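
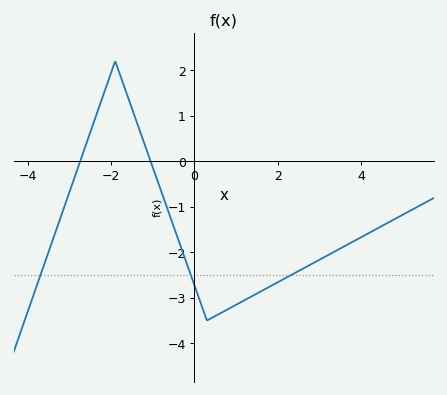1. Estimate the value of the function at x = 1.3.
-3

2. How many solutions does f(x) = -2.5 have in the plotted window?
3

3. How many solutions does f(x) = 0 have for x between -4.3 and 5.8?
2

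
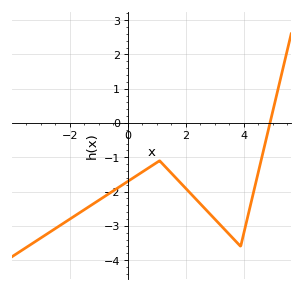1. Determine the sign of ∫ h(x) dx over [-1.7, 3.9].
negative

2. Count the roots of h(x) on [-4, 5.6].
1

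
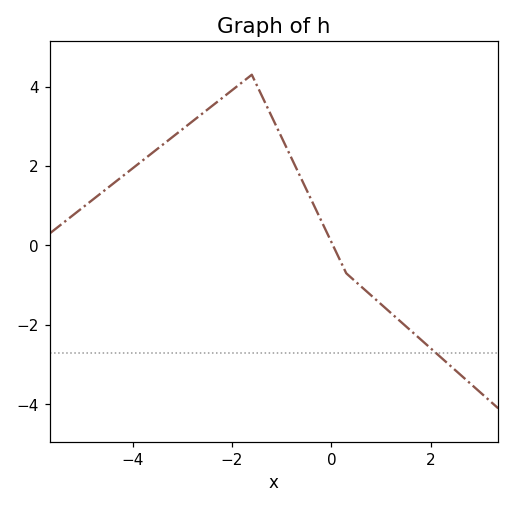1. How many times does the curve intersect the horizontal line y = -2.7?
1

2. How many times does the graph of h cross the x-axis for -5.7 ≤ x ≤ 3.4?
1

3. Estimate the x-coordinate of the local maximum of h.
-1.6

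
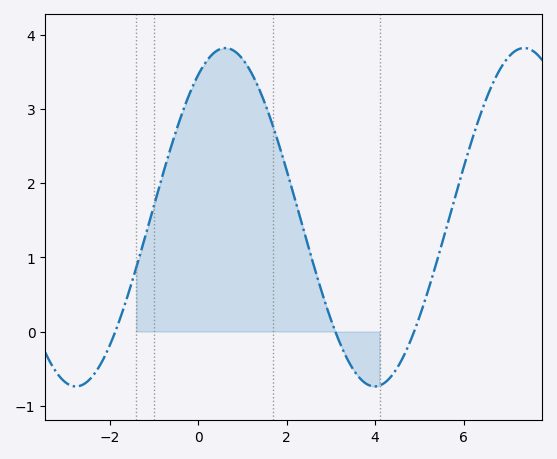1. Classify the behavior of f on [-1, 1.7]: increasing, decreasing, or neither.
neither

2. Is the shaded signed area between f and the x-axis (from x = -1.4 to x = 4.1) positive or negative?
positive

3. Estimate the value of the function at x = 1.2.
3.49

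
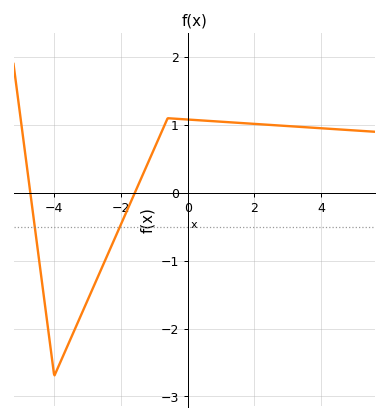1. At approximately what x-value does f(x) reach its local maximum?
-0.596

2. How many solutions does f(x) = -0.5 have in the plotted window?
2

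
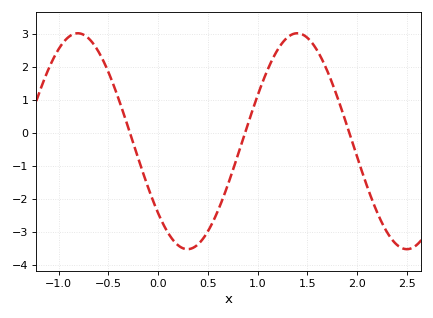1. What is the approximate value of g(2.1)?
-1.6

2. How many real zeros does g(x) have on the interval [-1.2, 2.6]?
3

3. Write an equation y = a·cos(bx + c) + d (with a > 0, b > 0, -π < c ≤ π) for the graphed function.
y = 3.27cos(2.9x + 2.3) - 0.25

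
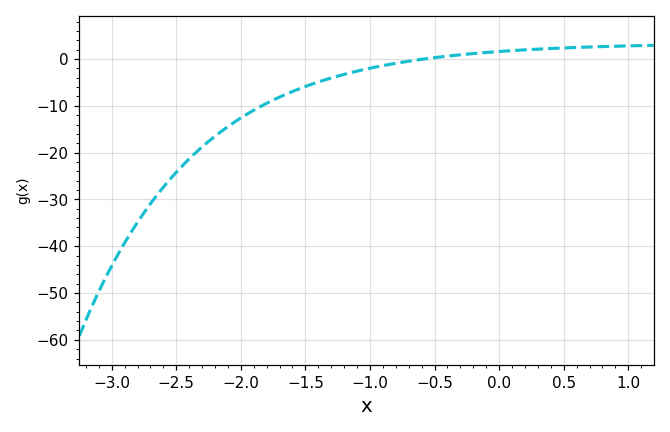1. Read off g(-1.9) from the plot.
-10.9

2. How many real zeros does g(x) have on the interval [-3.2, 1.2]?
1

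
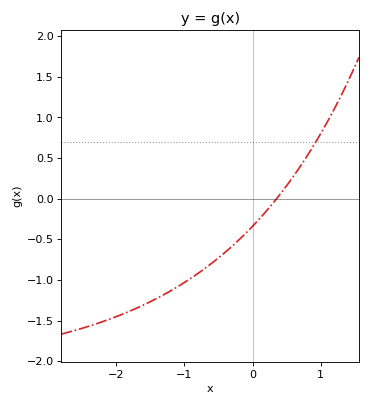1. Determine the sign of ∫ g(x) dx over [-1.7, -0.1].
negative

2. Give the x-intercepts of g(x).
0.353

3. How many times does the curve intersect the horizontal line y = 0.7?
1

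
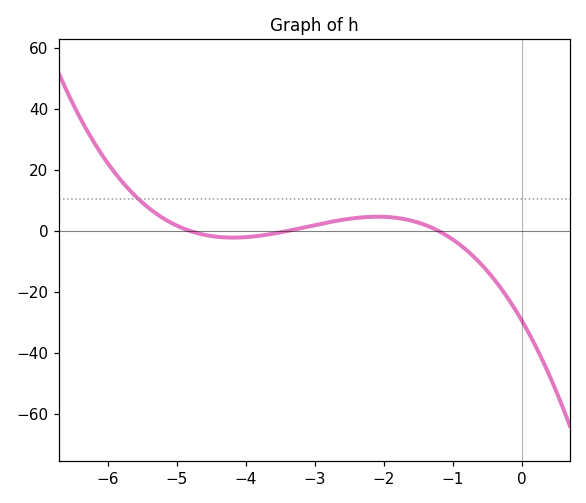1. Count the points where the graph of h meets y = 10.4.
1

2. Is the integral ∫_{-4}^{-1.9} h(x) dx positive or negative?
positive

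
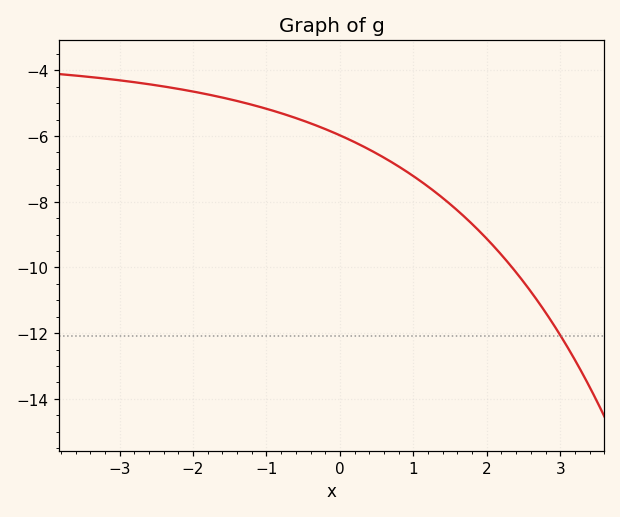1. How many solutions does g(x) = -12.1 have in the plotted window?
1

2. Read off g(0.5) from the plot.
-6.6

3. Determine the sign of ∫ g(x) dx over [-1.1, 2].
negative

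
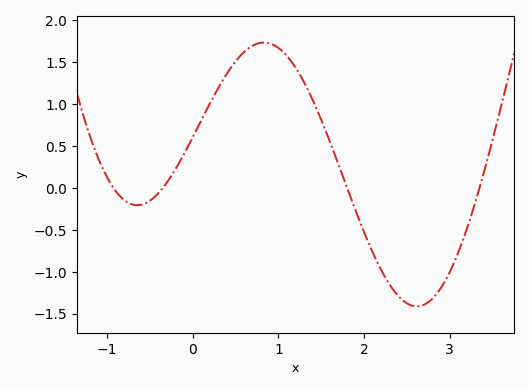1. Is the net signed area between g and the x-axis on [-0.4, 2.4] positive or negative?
positive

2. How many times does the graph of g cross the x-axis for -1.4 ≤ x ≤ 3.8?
4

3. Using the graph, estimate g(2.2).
-1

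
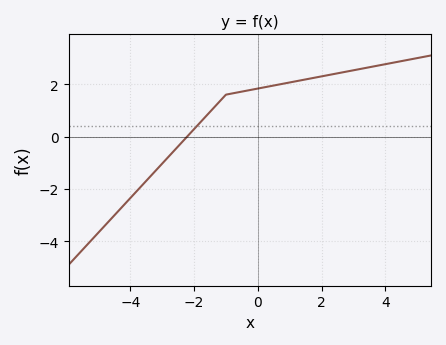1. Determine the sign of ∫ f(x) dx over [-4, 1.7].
positive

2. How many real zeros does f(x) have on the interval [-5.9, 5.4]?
1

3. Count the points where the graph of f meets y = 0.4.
1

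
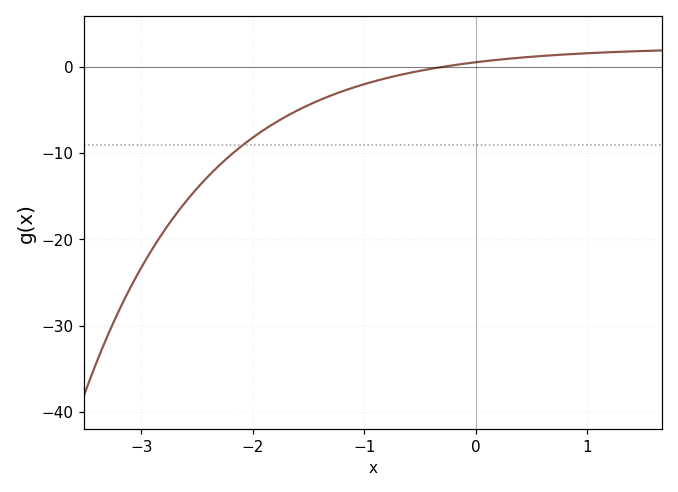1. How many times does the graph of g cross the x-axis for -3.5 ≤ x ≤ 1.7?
1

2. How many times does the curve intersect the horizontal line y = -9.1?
1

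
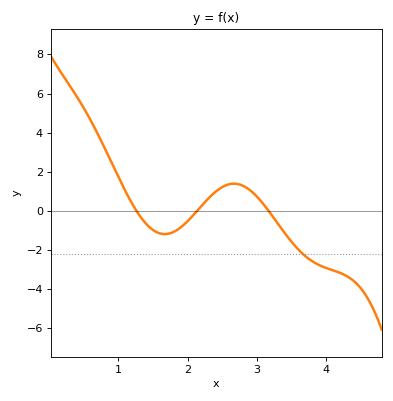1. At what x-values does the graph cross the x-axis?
1.3, 2.1, 3.2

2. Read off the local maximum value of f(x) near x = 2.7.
1.4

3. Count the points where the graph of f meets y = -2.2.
1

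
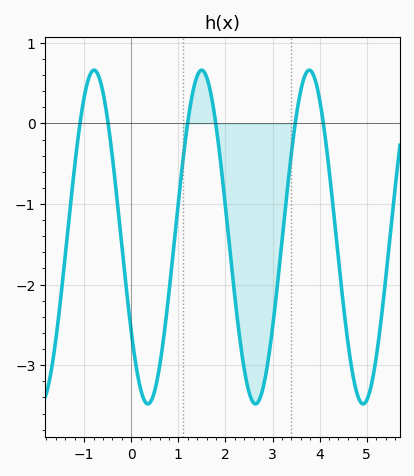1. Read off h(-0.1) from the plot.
-2.07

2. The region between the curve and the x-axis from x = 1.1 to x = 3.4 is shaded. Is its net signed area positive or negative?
negative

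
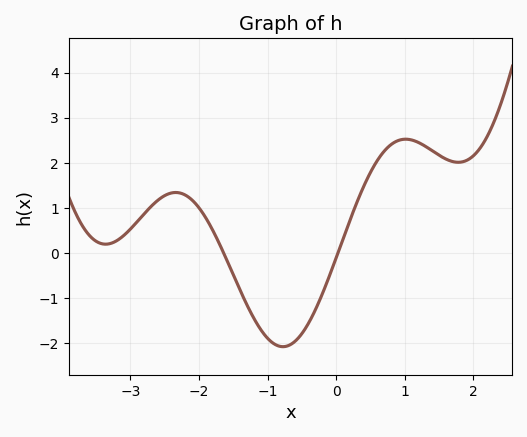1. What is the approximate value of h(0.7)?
2.3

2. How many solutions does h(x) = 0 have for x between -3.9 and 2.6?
2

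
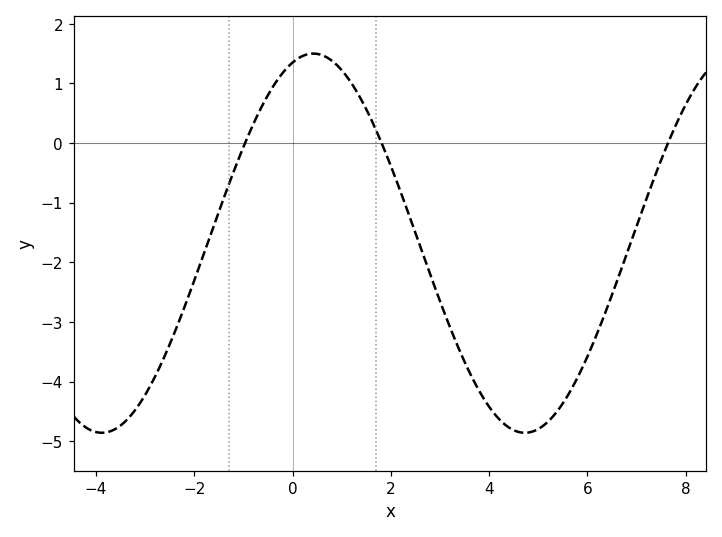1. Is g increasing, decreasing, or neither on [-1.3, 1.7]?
neither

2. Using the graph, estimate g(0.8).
1.38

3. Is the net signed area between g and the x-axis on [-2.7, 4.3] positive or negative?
negative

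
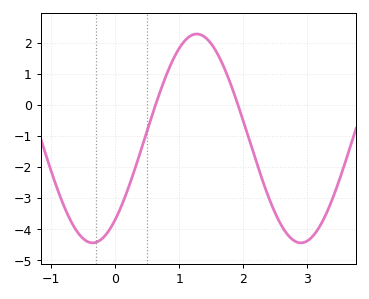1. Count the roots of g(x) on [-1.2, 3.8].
2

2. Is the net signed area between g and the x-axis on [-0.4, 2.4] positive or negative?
negative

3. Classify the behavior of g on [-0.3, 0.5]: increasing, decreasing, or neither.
increasing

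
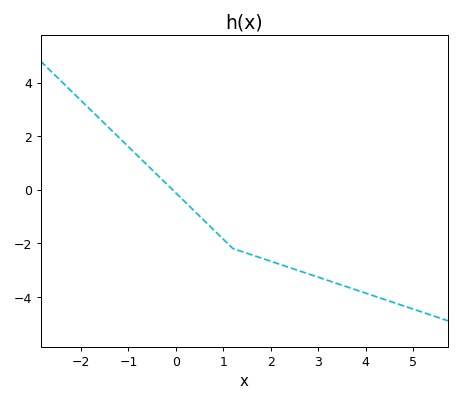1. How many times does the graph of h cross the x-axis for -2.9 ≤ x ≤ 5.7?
1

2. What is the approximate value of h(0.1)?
-0.299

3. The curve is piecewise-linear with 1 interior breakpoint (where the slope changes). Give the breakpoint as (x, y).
(1.2, -2.2)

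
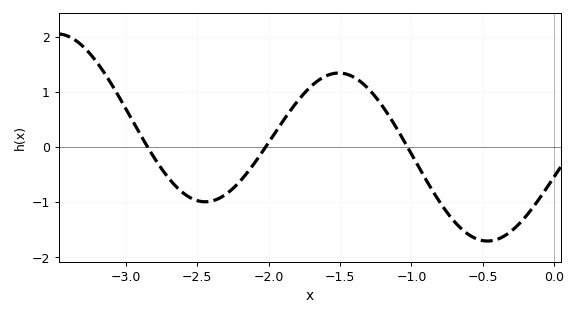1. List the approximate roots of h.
-2.85, -2, -1.05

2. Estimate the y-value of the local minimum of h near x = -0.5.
-1.7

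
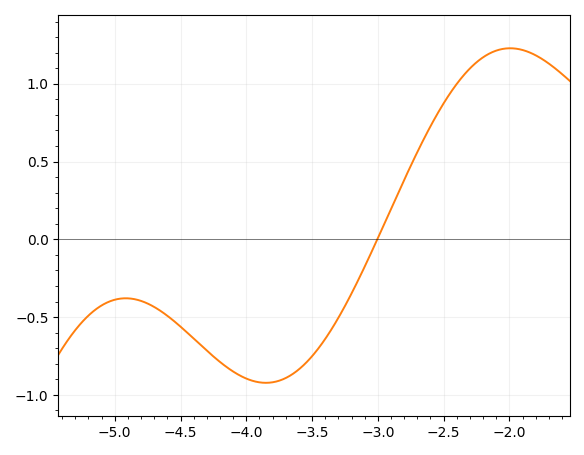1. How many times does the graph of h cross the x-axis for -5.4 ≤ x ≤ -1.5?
1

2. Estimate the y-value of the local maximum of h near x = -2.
1.23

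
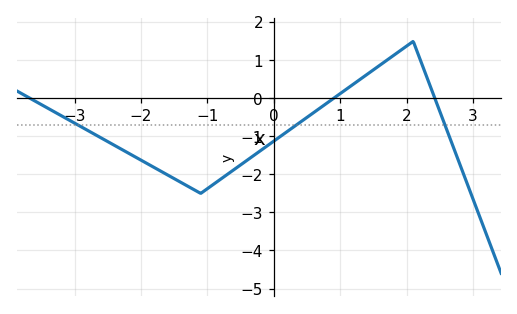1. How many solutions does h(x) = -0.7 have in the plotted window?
3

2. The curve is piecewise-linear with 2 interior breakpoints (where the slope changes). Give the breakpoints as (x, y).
(-1.1, -2.5); (2.1, 1.5)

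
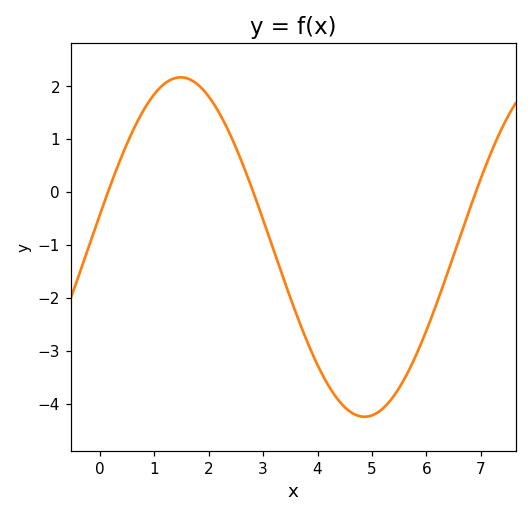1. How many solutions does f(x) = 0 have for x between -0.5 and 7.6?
3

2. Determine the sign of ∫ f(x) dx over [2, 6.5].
negative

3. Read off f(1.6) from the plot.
2.15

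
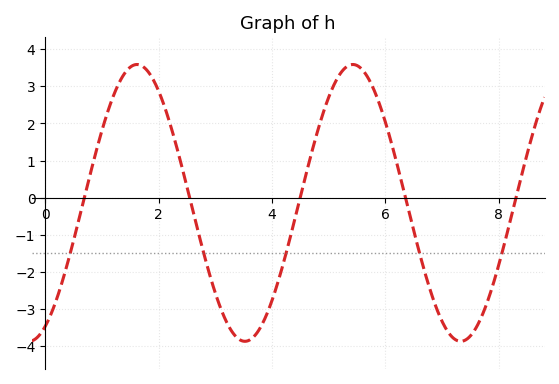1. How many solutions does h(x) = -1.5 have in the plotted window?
5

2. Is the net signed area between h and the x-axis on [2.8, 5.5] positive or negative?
negative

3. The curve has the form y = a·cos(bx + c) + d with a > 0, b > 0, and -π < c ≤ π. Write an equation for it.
y = 3.73cos(1.6x - 2.7) - 0.14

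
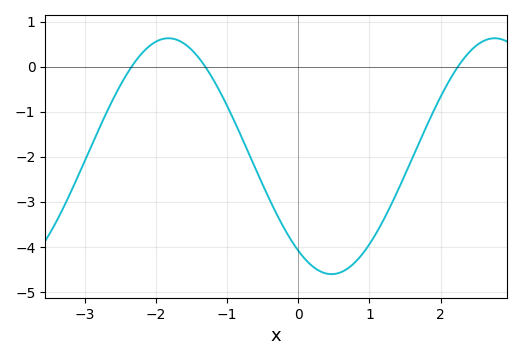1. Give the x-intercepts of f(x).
-2.34, -1.31, 2.24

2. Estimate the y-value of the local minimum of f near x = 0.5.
-4.61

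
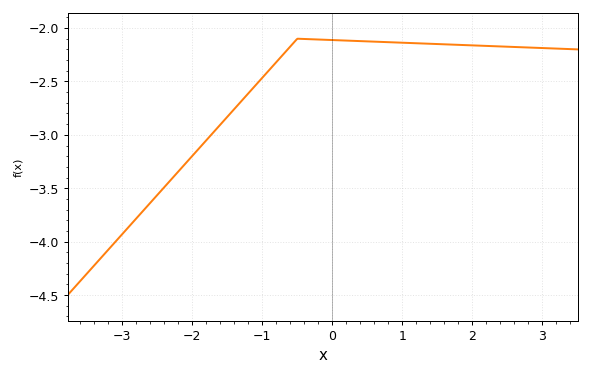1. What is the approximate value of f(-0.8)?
-2.32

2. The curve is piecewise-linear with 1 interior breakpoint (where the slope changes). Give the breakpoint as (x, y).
(-0.5, -2.1)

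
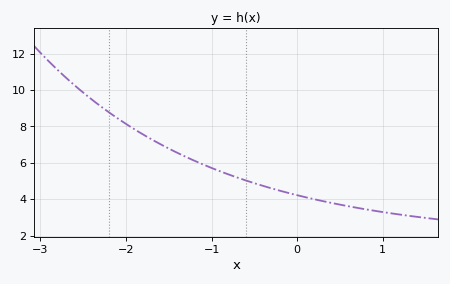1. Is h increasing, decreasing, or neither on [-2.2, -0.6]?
decreasing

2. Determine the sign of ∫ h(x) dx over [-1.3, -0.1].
positive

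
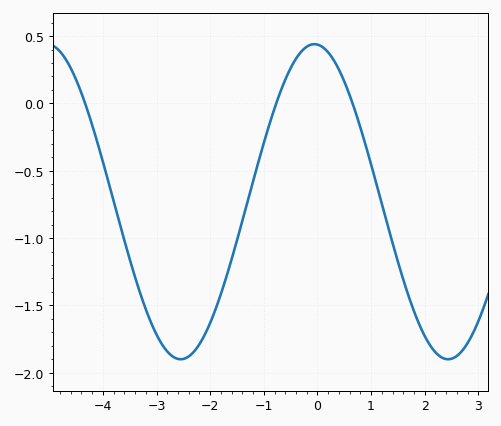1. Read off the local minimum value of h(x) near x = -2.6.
-1.9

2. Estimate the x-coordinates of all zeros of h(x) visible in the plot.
-4.33, -0.768, 0.656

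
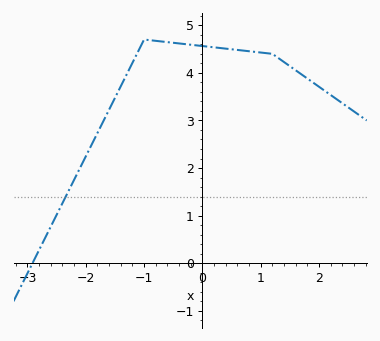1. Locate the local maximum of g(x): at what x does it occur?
-1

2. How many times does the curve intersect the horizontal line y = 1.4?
1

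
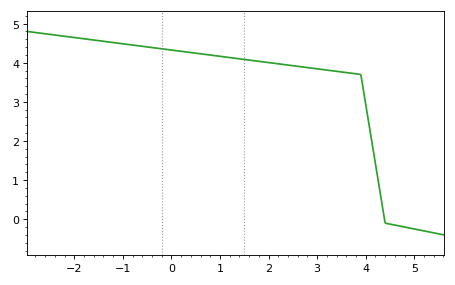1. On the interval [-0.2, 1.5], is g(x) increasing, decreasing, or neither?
decreasing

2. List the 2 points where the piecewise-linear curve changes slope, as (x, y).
(3.9, 3.7); (4.4, -0.1)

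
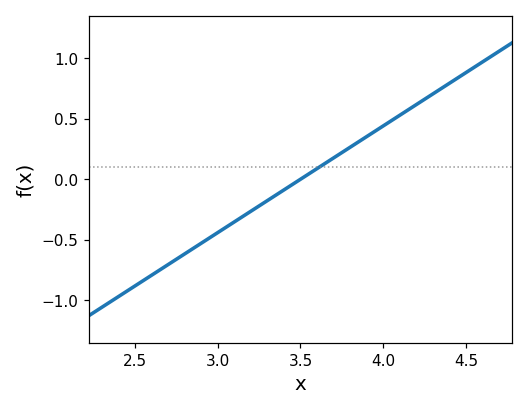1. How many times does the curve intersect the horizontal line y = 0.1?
1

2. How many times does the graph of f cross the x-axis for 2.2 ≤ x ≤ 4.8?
1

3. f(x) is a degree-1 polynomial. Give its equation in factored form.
y = 0.88(x - 3.5)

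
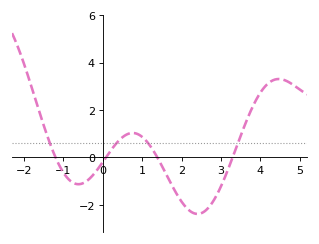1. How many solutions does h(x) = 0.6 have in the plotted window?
4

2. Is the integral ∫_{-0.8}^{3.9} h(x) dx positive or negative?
negative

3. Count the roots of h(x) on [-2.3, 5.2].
4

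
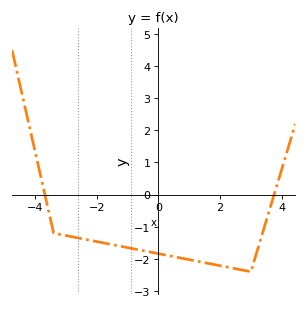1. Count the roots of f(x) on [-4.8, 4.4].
2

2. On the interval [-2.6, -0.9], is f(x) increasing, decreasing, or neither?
decreasing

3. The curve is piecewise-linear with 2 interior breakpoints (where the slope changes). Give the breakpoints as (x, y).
(-3.4, -1.2); (3, -2.4)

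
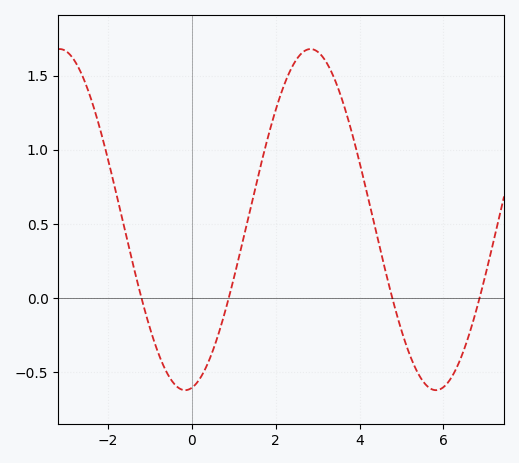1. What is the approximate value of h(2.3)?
1.51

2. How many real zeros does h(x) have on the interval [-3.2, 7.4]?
4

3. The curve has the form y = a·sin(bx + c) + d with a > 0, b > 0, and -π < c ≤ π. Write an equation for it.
y = 1.15sin(1.05x - 1.4) + 0.53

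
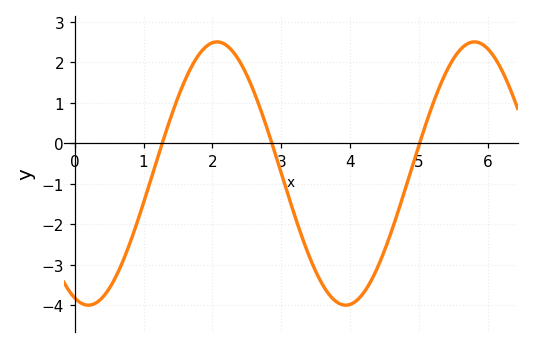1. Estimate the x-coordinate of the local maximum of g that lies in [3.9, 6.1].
5.81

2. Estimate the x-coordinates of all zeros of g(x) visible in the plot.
1.27, 2.86, 5.01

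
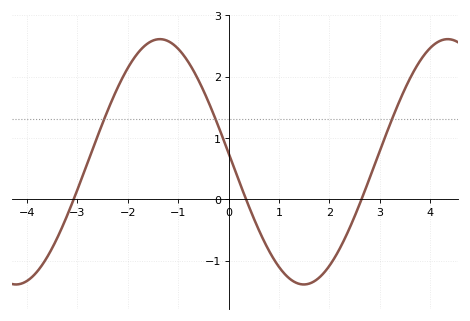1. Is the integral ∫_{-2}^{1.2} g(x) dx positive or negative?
positive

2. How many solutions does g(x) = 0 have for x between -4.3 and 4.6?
3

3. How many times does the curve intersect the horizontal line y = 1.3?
3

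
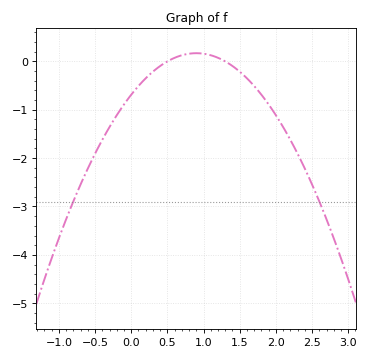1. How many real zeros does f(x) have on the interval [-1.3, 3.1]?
2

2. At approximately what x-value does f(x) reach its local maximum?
0.9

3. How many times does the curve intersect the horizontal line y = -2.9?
2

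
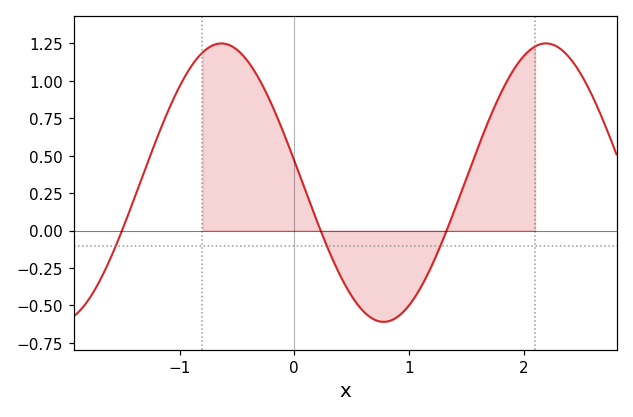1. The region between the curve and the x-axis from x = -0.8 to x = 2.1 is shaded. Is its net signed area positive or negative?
positive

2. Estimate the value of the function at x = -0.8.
1.19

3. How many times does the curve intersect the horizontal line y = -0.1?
3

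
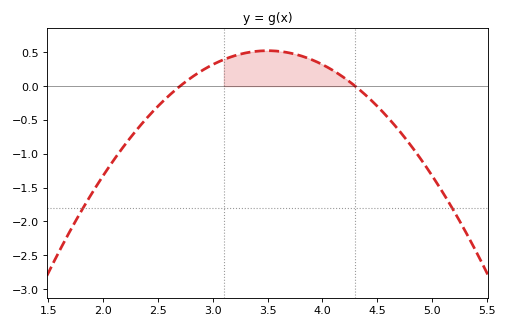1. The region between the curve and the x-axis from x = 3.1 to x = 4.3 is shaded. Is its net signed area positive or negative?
positive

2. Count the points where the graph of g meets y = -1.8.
2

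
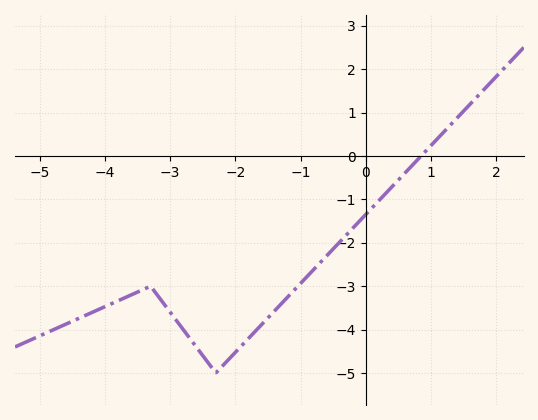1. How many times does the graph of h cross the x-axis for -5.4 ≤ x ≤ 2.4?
1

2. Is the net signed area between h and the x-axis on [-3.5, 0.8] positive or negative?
negative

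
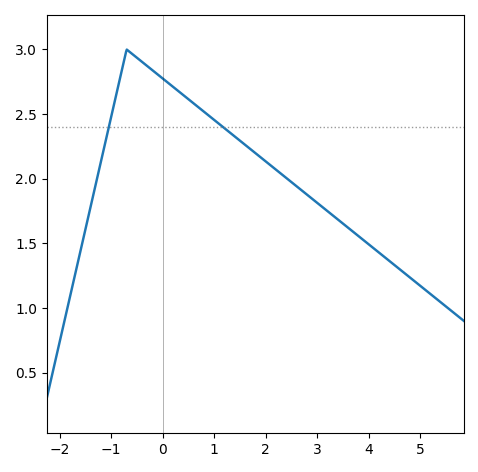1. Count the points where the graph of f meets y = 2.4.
2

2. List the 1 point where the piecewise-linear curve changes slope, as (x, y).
(-0.7, 3)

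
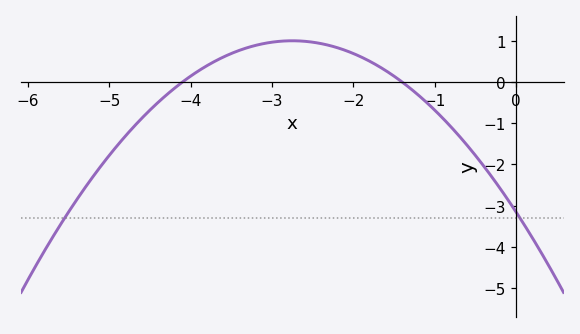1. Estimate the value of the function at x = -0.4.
-2.04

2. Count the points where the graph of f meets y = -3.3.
2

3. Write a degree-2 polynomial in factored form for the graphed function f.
y = -0.55(x + 4.1)(x + 1.4)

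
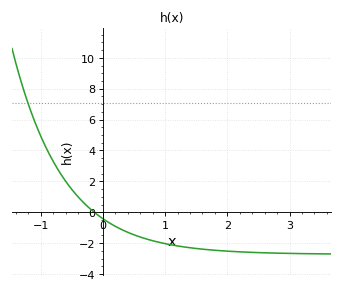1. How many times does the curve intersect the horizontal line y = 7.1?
1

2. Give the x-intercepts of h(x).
-0.139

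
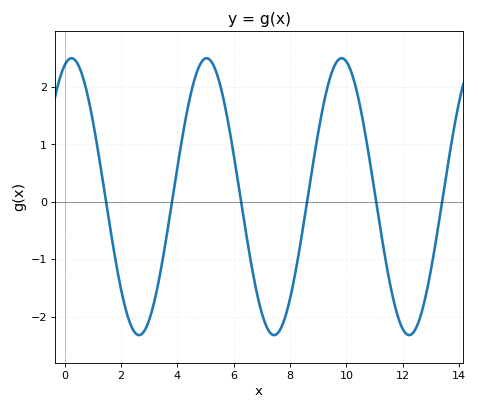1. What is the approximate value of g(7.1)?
-2.1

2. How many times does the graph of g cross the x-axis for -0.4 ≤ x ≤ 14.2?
6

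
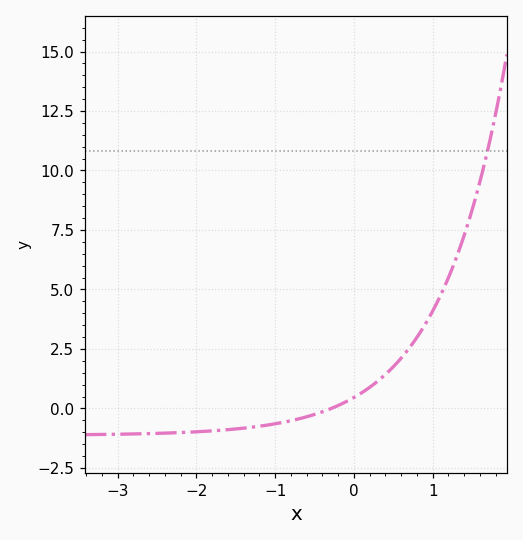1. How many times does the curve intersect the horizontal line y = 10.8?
1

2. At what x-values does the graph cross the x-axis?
-0.3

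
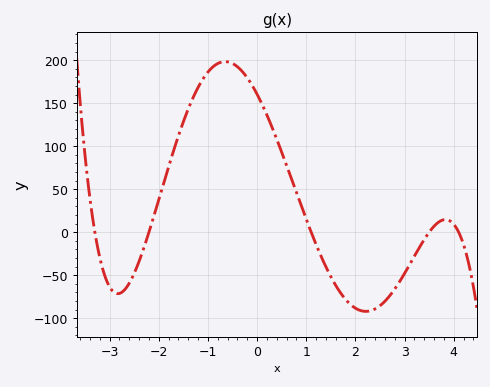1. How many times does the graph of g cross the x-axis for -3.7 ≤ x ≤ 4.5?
5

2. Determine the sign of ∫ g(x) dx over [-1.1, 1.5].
positive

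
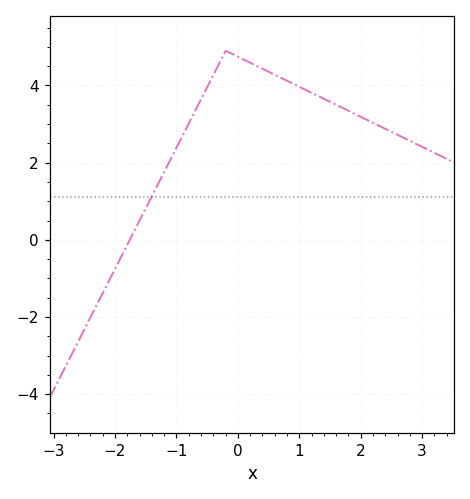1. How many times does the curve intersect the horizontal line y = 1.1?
1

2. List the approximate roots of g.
-1.76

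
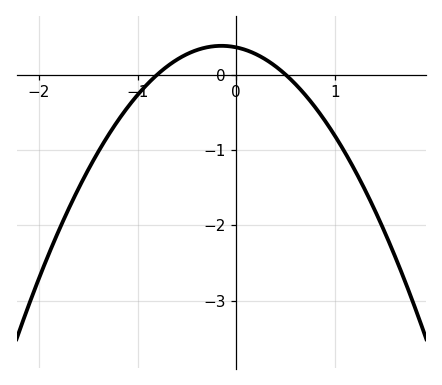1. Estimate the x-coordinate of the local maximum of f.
-0.15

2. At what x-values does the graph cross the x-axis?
-0.8, 0.5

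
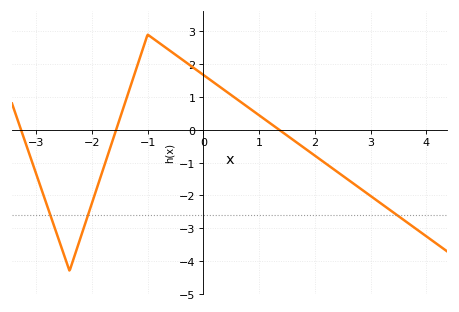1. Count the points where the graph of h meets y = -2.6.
3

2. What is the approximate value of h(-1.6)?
-0.2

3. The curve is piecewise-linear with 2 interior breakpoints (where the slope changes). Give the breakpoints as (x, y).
(-2.4, -4.3); (-1, 2.9)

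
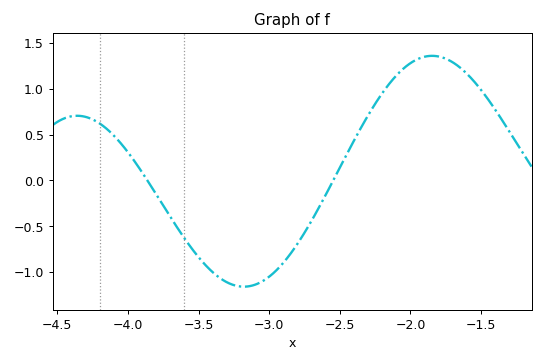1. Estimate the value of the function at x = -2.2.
0.951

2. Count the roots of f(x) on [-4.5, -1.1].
2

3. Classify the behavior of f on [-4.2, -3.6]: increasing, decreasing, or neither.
decreasing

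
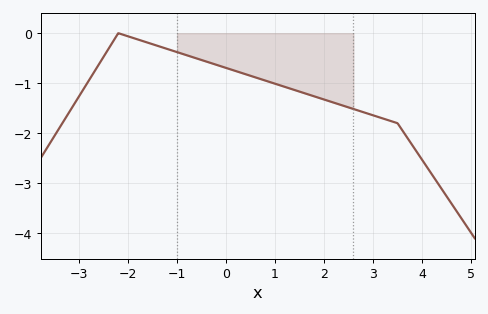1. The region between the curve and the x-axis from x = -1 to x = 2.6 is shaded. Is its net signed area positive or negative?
negative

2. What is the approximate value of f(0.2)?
-0.758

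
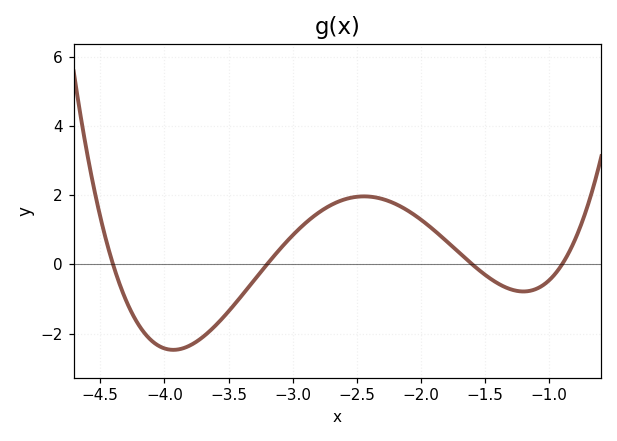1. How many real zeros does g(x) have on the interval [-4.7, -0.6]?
4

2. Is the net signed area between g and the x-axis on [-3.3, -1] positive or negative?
positive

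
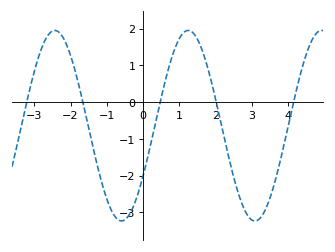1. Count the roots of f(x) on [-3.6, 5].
5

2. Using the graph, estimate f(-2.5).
1.93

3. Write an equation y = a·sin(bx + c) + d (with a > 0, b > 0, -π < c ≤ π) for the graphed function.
y = 2.59sin(1.71x - 0.55) - 0.64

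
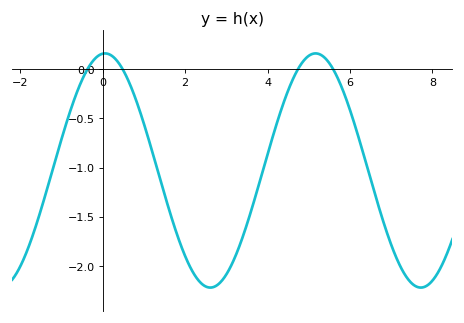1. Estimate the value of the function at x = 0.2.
0.15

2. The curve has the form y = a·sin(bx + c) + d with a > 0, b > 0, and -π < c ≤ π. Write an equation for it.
y = 1.19sin(1.2x + 1.5) - 1.03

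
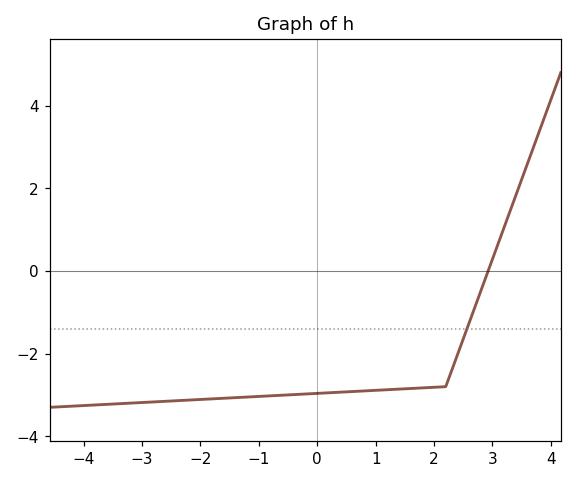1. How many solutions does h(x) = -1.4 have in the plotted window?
1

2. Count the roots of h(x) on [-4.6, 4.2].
1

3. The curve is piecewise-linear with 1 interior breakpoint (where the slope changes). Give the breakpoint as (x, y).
(2.2, -2.8)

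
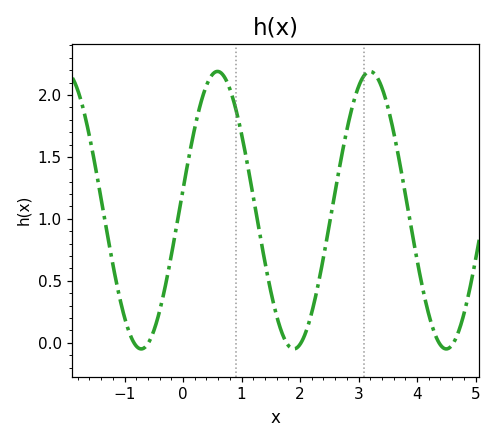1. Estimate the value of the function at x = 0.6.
2.19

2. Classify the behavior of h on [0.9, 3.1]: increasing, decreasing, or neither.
neither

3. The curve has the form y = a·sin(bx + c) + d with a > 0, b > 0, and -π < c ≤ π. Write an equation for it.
y = 1.12sin(2.41x + 0.15) + 1.07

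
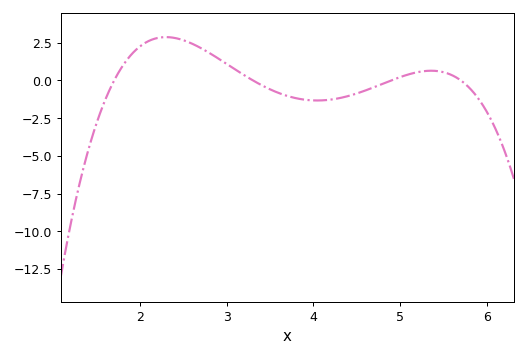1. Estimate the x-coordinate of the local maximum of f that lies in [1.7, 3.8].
2.3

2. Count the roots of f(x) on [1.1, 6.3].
4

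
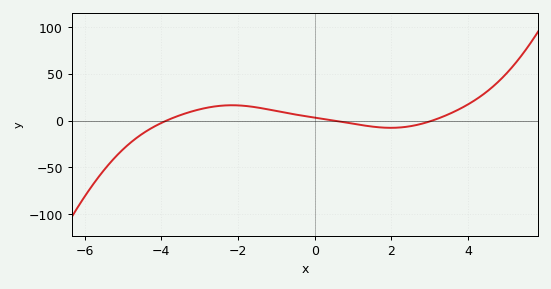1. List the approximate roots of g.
-3.8, 0.6, 3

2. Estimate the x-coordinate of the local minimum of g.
2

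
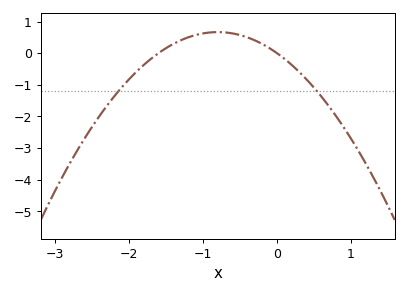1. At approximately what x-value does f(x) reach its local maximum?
-0.8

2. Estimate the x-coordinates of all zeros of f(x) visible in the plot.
-1.6, 0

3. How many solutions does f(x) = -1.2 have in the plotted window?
2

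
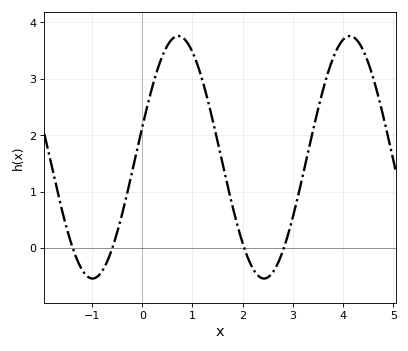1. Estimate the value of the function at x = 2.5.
-0.5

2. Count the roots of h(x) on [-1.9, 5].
4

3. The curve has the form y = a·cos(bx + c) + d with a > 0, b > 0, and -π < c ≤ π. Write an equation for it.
y = 2.15cos(1.8x - 1.3) + 1.61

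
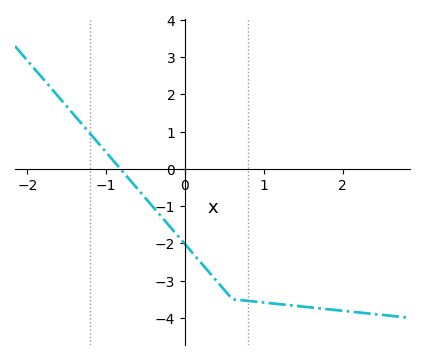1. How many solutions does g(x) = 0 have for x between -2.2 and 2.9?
1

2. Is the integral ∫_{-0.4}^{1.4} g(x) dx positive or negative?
negative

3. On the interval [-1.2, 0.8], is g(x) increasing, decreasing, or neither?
decreasing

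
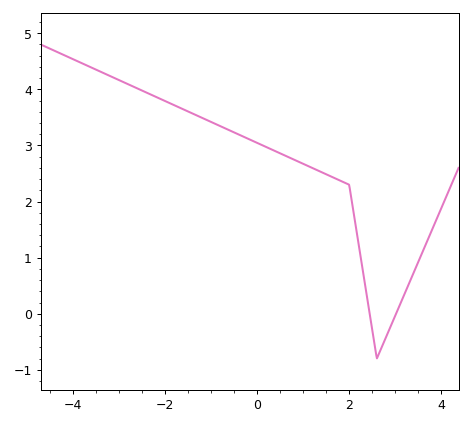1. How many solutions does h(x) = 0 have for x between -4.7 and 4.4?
2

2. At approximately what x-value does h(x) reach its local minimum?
2.6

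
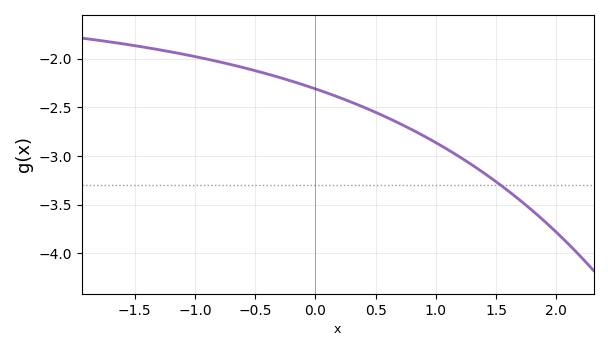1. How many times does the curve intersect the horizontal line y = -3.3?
1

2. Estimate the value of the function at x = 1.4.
-3.17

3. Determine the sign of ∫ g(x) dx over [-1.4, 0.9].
negative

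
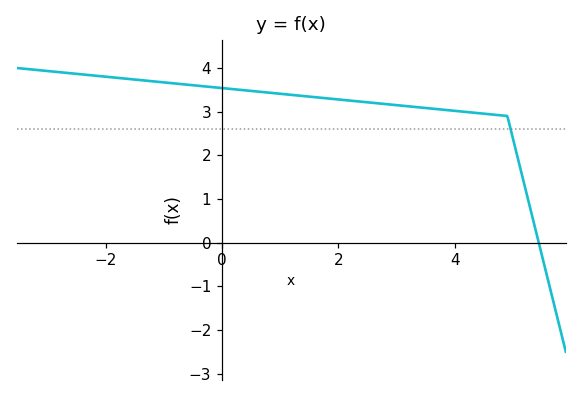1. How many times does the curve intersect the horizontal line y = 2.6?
1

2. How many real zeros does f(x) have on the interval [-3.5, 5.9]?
1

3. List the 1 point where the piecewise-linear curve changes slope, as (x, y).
(4.9, 2.9)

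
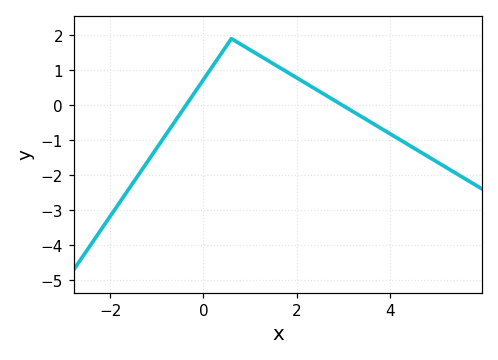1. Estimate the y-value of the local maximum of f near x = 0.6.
1.9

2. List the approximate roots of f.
-0.373, 2.98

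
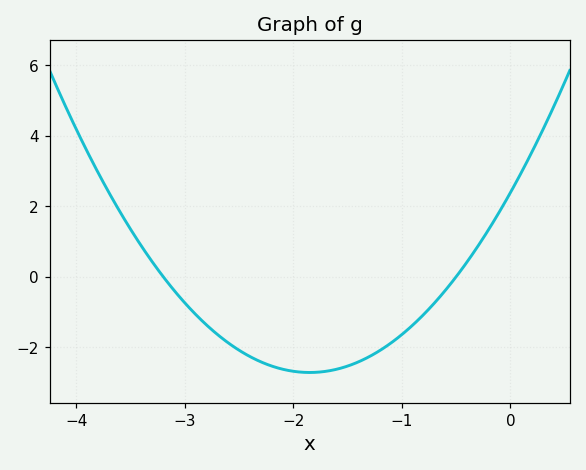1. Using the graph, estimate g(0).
2.4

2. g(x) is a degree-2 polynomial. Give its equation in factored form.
y = 1.49(x + 3.2)(x + 0.5)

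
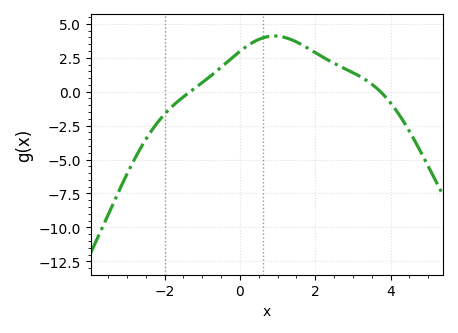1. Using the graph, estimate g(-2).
-1.65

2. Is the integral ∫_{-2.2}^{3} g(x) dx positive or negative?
positive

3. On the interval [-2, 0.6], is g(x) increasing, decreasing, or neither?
increasing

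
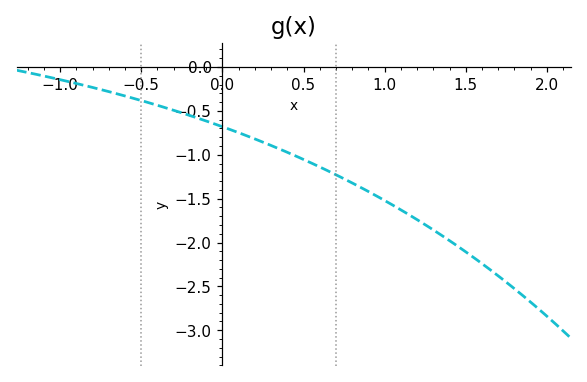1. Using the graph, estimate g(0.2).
-0.819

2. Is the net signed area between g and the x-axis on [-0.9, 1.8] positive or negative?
negative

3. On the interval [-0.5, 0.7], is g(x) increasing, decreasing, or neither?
decreasing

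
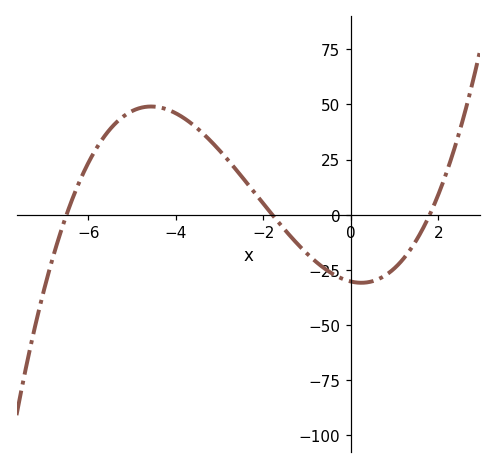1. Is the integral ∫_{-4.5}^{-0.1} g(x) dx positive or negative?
positive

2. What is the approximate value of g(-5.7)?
34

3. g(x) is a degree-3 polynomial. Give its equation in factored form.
y = 1.44(x + 6.5)(x + 1.8)(x - 1.8)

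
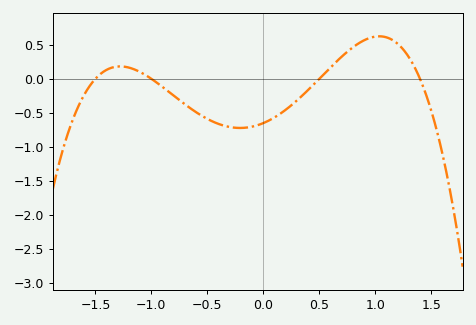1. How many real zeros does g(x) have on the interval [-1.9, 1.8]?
4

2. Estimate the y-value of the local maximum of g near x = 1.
0.6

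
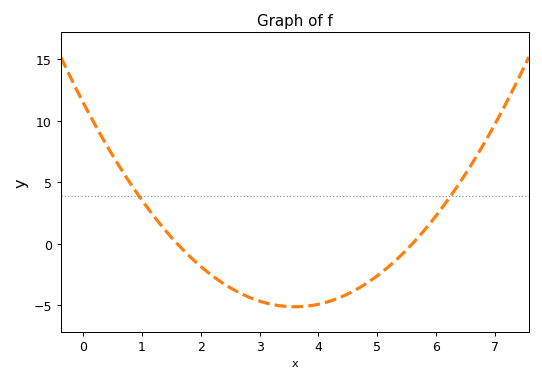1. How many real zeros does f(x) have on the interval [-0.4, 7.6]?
2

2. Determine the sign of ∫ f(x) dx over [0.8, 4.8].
negative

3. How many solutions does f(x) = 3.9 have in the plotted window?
2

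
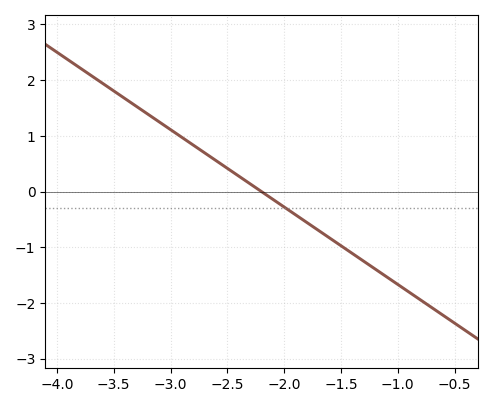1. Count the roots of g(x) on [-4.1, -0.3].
1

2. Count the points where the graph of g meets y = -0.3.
1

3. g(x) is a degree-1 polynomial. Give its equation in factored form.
y = -1.39(x + 2.2)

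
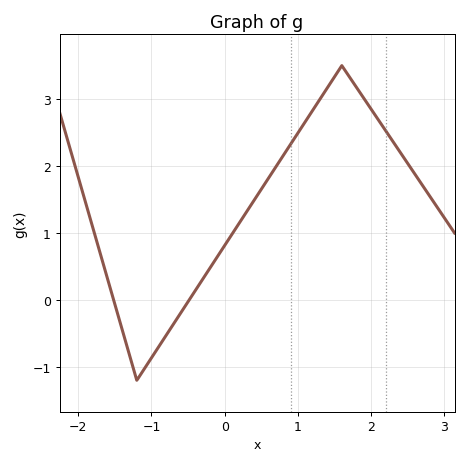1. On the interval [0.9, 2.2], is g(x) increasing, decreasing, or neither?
neither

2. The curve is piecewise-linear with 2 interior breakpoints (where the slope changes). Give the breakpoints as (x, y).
(-1.2, -1.2); (1.6, 3.5)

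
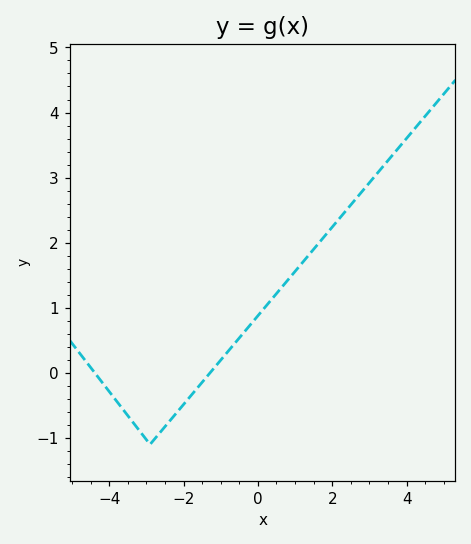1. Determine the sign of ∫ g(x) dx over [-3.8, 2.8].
positive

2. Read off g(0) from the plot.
0.9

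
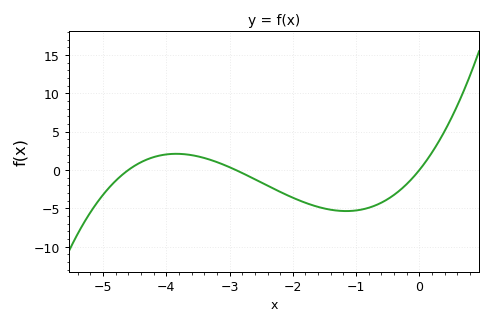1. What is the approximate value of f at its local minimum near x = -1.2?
-5.35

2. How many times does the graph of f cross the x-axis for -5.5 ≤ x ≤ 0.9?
3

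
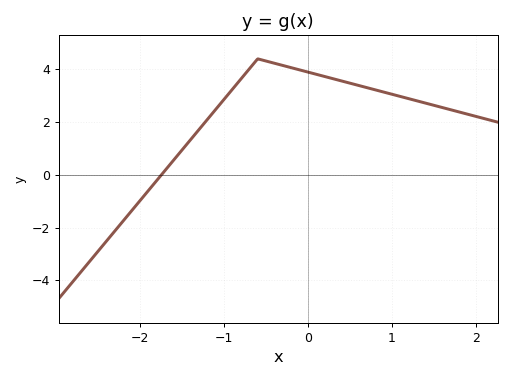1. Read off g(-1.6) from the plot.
0.6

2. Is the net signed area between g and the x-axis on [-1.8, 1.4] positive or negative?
positive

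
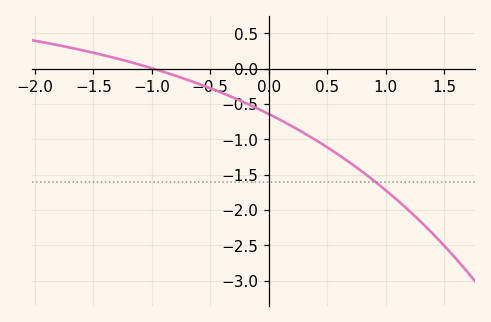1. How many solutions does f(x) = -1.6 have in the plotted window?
1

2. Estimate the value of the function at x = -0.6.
-0.2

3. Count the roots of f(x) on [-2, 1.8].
1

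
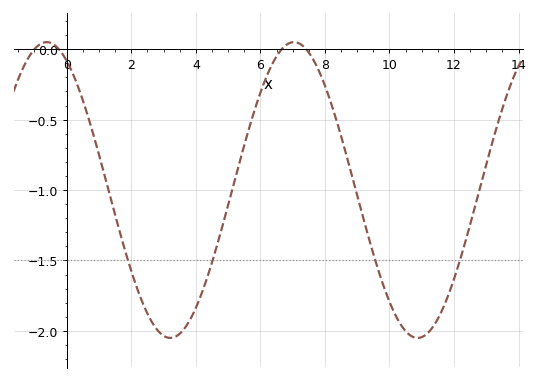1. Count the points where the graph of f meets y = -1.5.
4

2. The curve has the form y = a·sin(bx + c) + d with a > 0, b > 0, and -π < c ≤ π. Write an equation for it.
y = 1.05sin(0.82x + 2.1) - 1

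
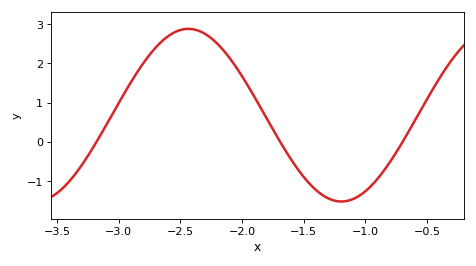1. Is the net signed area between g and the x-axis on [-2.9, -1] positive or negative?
positive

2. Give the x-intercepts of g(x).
-3.2, -1.7, -0.7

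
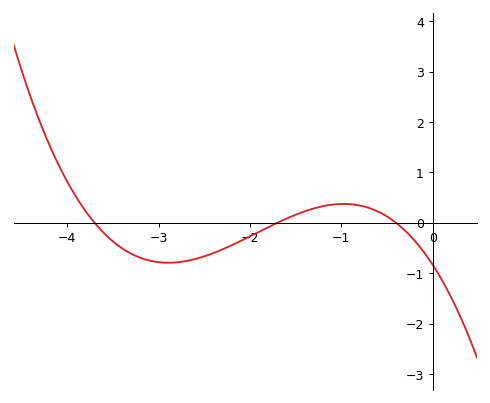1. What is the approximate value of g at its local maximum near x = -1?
0.375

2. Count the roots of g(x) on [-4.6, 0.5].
3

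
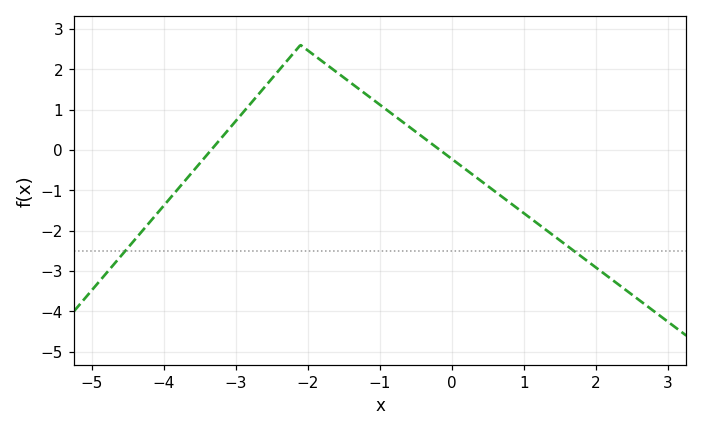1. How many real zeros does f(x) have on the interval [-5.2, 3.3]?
2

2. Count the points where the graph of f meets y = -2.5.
2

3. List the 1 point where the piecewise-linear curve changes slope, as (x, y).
(-2.1, 2.6)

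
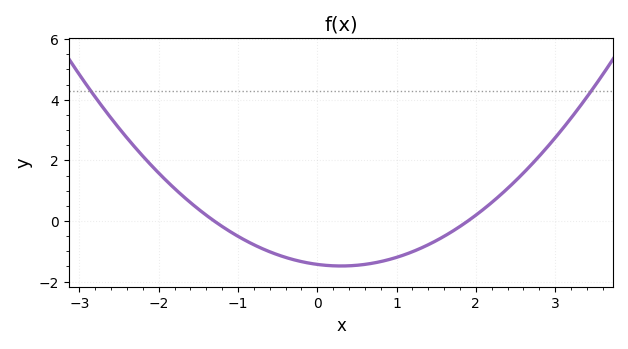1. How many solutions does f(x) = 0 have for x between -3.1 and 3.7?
2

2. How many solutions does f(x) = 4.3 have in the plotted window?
2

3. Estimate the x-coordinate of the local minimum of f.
0.3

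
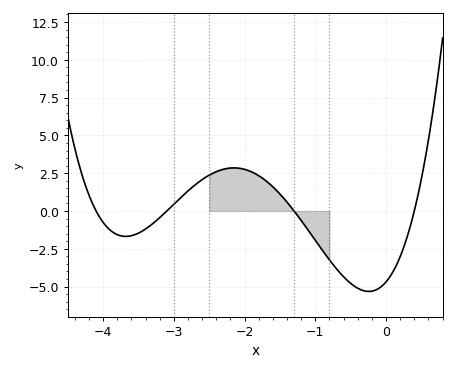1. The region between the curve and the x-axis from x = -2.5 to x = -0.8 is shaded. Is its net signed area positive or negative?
positive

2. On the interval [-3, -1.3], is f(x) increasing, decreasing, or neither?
neither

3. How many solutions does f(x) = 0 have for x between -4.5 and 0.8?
4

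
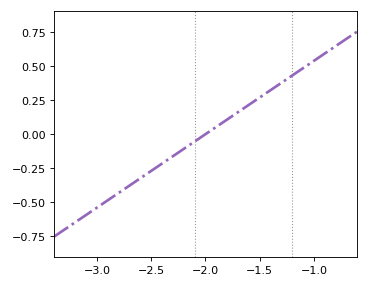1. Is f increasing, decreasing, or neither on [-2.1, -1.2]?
increasing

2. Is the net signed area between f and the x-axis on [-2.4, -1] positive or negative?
positive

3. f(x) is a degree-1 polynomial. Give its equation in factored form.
y = 0.54(x + 2)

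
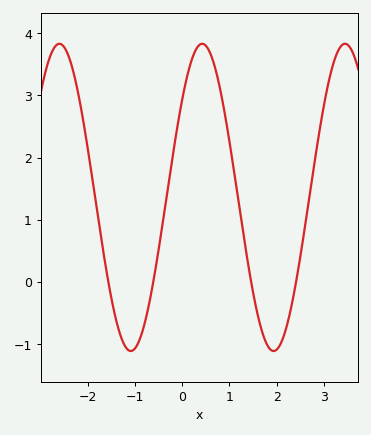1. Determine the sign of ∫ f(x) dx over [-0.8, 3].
positive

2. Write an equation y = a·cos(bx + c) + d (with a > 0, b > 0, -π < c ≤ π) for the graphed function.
y = 2.47cos(2.1x - 0.88) + 1.36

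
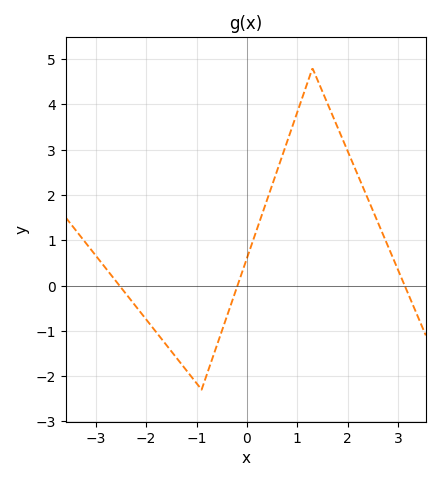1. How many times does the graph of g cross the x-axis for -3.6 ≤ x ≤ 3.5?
3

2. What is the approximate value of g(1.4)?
4.5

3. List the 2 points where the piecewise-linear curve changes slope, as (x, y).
(-0.9, -2.3); (1.3, 4.8)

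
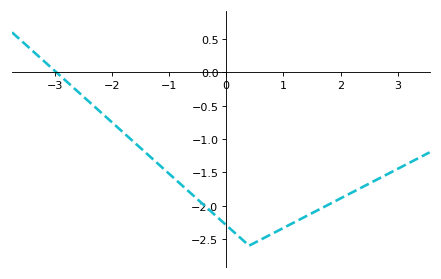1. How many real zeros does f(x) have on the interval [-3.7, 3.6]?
1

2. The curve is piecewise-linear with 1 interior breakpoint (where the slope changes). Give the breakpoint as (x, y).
(0.4, -2.6)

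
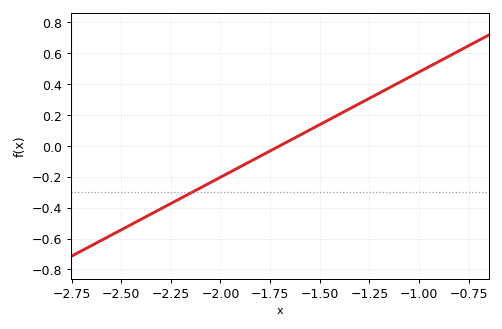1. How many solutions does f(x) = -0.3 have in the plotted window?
1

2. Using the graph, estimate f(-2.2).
-0.34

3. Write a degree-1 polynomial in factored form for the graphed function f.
y = 0.68(x + 1.7)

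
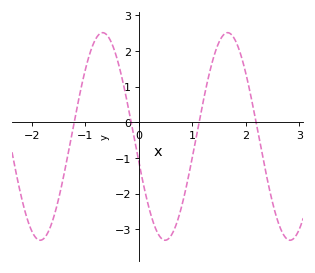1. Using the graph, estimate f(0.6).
-3.18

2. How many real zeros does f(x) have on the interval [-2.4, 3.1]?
4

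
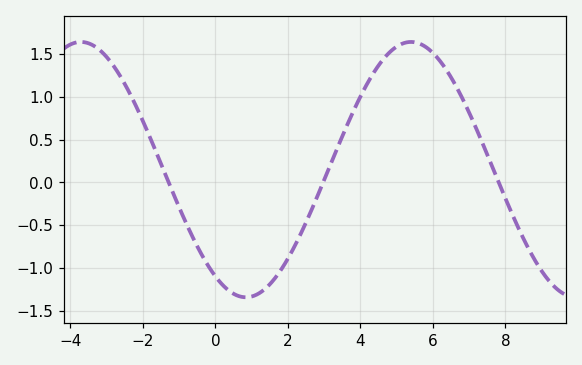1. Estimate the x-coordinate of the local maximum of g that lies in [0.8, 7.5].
5.4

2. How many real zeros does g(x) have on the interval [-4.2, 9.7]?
3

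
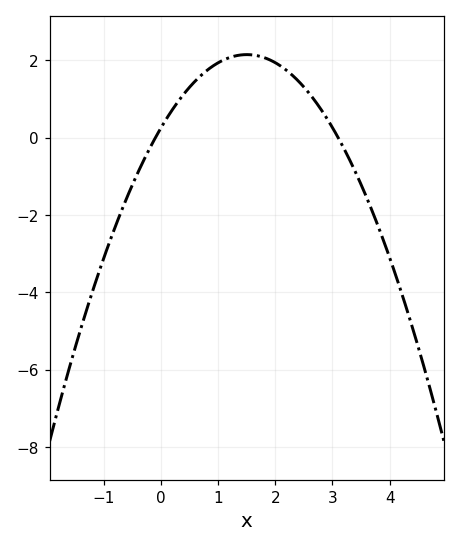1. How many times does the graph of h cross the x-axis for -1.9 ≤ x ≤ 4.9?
2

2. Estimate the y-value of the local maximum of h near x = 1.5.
2.2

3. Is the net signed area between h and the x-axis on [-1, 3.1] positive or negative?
positive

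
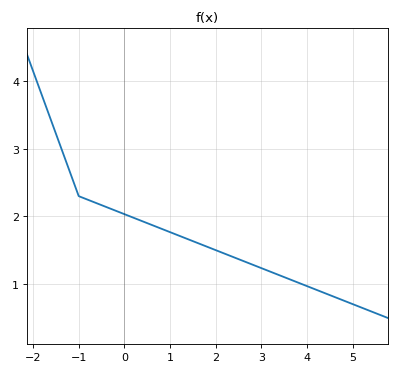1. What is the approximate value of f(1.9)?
1.53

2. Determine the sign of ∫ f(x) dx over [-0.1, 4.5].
positive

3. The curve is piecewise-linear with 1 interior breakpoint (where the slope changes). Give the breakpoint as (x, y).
(-1, 2.3)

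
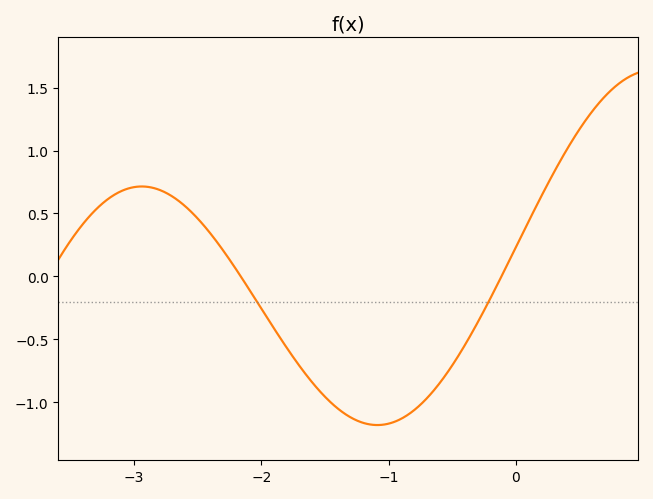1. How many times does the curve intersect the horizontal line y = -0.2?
2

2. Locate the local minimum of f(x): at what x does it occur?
-1.1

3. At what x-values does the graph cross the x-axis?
-2.2, -0.1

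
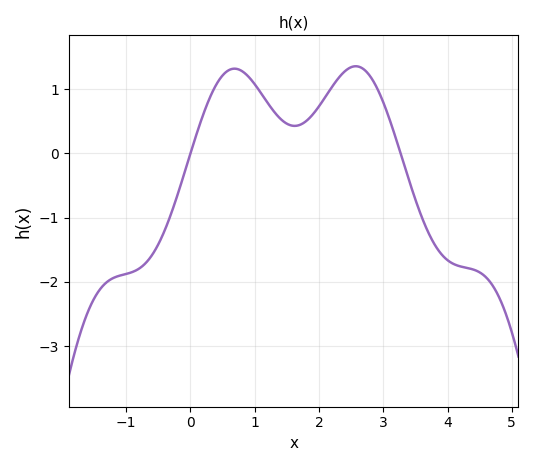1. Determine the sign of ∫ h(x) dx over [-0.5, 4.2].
positive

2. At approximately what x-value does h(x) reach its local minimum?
1.62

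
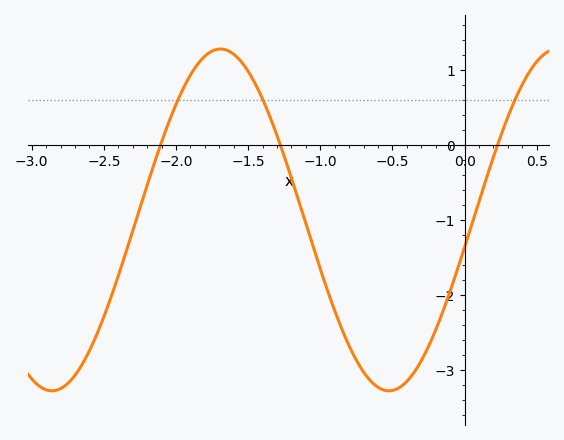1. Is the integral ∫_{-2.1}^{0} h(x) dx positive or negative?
negative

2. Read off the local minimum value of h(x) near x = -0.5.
-3.3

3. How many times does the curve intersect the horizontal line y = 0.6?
3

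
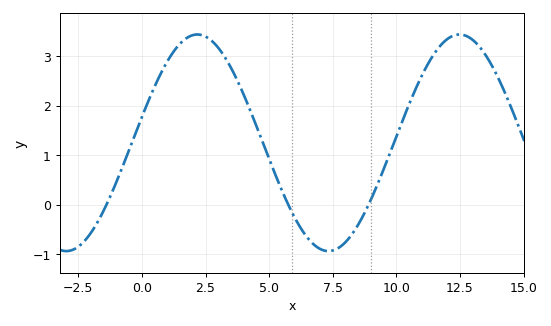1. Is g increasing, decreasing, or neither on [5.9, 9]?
neither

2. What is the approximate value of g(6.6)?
-0.727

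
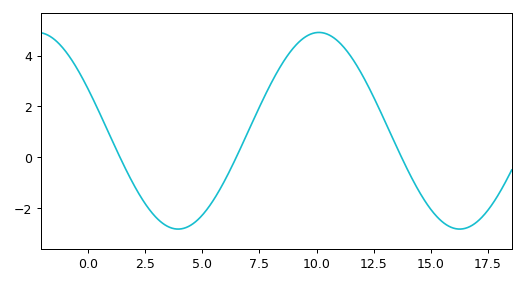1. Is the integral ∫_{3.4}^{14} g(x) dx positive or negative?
positive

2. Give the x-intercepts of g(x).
1.5, 6.5, 13.5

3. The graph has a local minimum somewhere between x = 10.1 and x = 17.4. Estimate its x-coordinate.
16.5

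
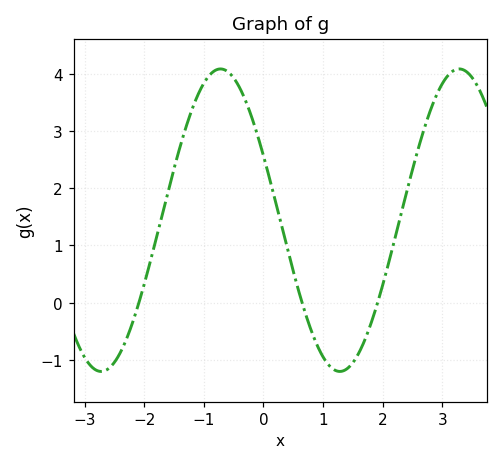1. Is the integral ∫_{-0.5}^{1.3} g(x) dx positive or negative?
positive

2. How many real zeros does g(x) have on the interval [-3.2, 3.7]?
3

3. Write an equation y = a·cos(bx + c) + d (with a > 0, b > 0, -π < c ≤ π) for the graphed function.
y = 2.64cos(1.57x + 1.13) + 1.44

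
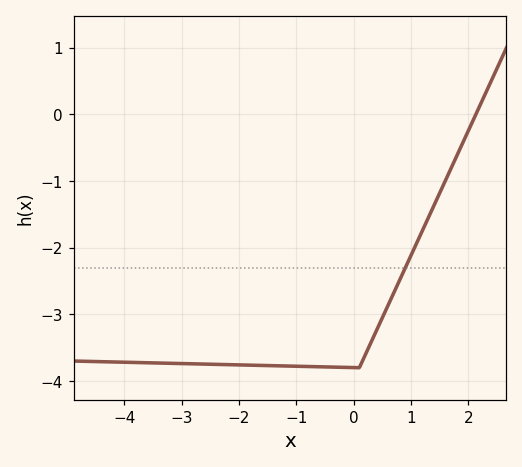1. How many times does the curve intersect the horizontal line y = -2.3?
1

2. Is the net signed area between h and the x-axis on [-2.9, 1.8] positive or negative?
negative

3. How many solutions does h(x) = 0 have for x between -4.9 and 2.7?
1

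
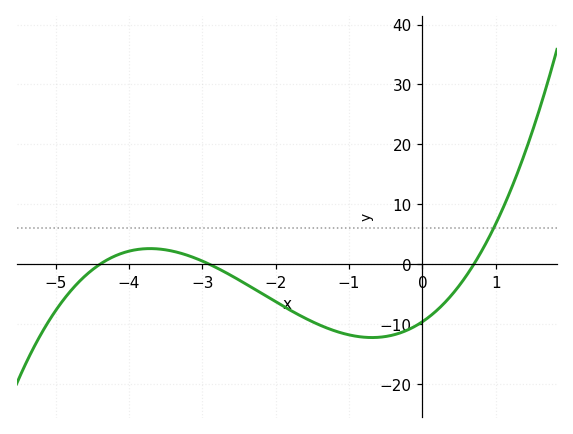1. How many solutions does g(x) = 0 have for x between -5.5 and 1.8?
3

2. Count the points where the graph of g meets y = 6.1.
1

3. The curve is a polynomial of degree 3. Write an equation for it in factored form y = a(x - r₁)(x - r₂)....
y = 1.07(x + 4.4)(x + 2.9)(x - 0.7)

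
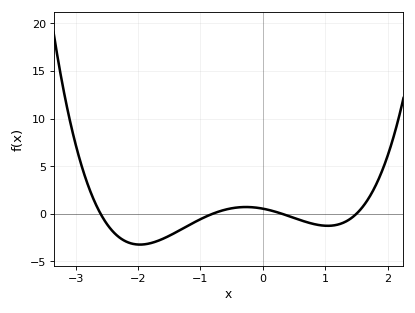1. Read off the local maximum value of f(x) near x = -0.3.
0.698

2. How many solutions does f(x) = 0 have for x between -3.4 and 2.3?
4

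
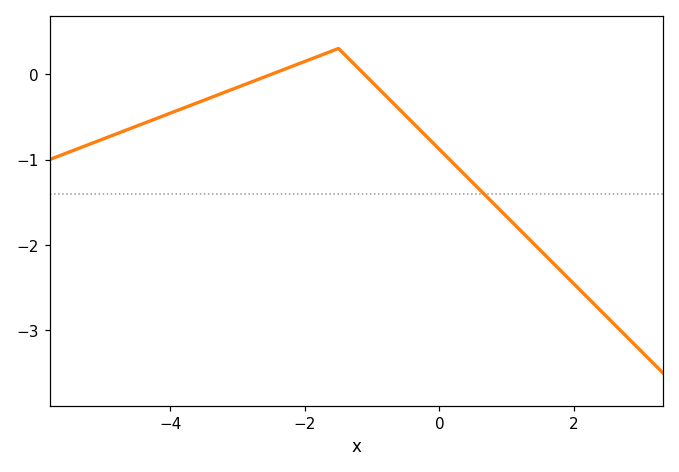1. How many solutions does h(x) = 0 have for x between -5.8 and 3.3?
2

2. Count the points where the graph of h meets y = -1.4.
1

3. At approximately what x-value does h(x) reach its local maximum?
-1.6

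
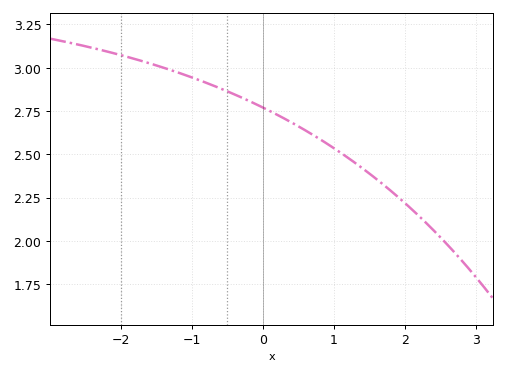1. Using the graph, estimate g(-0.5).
2.86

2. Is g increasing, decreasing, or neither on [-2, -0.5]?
decreasing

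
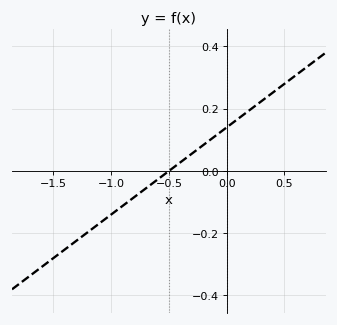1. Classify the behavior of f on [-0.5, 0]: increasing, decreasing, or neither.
increasing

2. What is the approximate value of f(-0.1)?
0.12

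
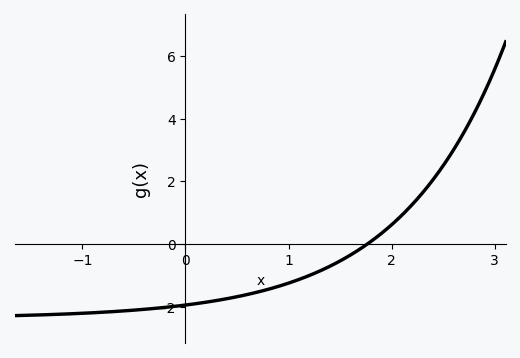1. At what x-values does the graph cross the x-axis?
1.8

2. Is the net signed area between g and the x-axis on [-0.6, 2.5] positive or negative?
negative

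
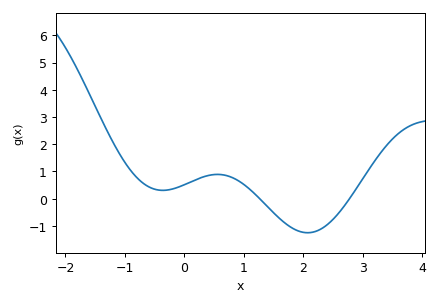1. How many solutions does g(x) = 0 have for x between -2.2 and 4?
2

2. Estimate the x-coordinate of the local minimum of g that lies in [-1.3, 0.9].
-0.364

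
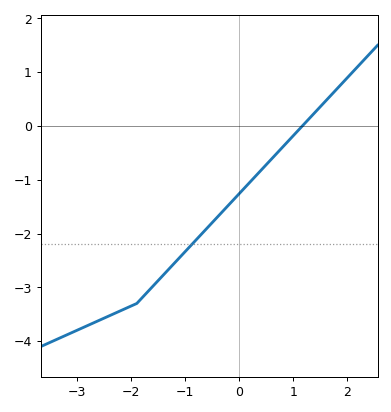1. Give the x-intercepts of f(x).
1.2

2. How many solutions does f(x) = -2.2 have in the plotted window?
1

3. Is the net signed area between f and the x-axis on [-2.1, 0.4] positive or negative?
negative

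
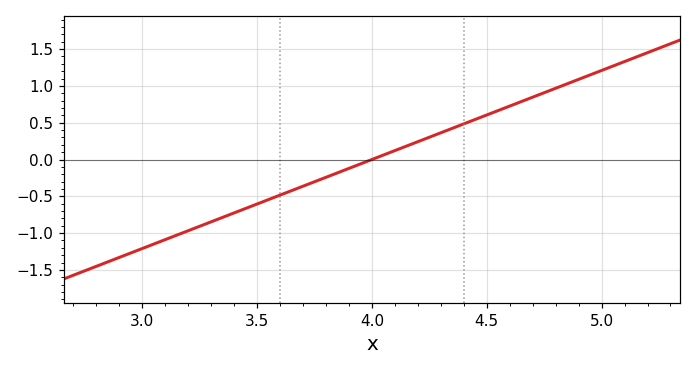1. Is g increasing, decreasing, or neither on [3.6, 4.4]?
increasing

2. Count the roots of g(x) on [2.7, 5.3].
1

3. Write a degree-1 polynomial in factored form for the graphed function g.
y = 1.21(x - 4)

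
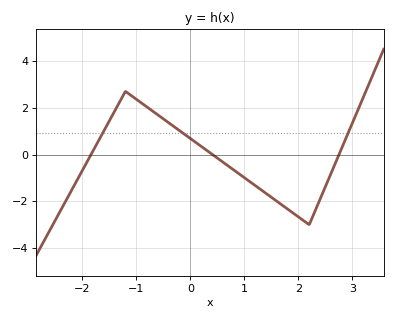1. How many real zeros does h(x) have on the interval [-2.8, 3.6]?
3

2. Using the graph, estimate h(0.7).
-0.4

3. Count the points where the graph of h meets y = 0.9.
3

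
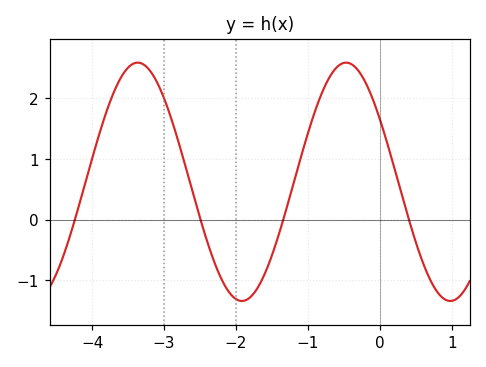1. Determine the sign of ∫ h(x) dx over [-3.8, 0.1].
positive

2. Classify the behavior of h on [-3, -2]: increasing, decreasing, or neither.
decreasing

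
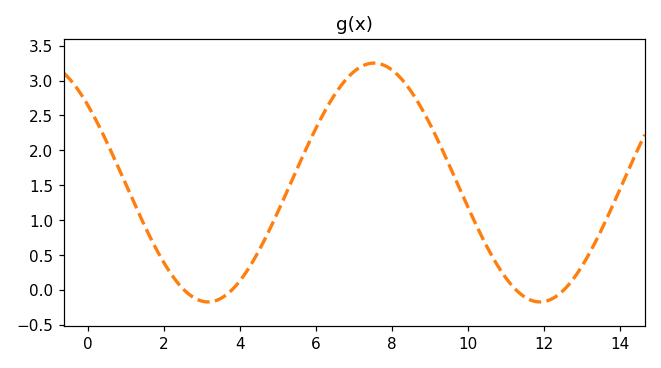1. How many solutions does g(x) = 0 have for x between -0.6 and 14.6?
4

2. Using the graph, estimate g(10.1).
1.07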